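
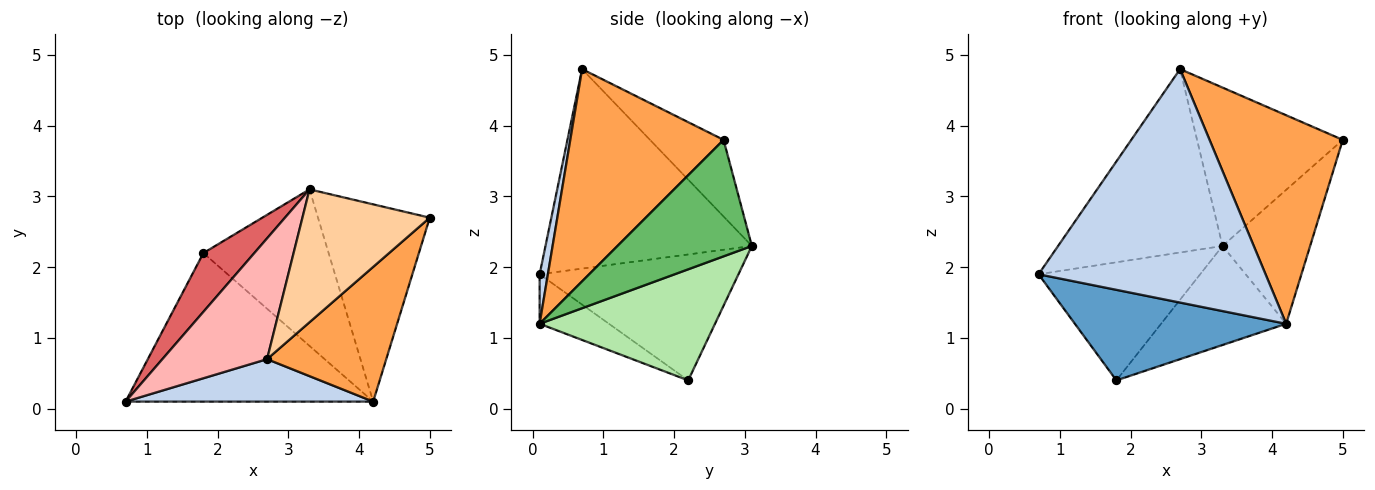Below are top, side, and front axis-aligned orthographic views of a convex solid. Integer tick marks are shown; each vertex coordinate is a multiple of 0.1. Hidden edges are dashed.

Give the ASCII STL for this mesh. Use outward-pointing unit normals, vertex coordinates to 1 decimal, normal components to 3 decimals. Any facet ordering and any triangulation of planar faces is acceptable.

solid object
 facet normal -0.168 -0.513 -0.842
  outer loop
   vertex 1.8 2.2 0.4
   vertex 4.2 0.1 1.2
   vertex 0.7 0.1 1.9
  endloop
 endfacet
 facet normal 0.036 -0.983 0.179
  outer loop
   vertex 2.7 0.7 4.8
   vertex 0.7 0.1 1.9
   vertex 4.2 0.1 1.2
  endloop
 endfacet
 facet normal 0.695 -0.604 0.390
  outer loop
   vertex 2.7 0.7 4.8
   vertex 4.2 0.1 1.2
   vertex 5.0 2.7 3.8
  endloop
 endfacet
 facet normal -0.361 0.715 0.599
  outer loop
   vertex 3.3 3.1 2.3
   vertex 2.7 0.7 4.8
   vertex 5.0 2.7 3.8
  endloop
 endfacet
 facet normal 0.653 0.426 -0.627
  outer loop
   vertex 3.3 3.1 2.3
   vertex 5.0 2.7 3.8
   vertex 4.2 0.1 1.2
  endloop
 endfacet
 facet normal 0.600 0.428 -0.676
  outer loop
   vertex 3.3 3.1 2.3
   vertex 4.2 0.1 1.2
   vertex 1.8 2.2 0.4
  endloop
 endfacet
 facet normal -0.740 0.602 0.299
  outer loop
   vertex 3.3 3.1 2.3
   vertex 1.8 2.2 0.4
   vertex 0.7 0.1 1.9
  endloop
 endfacet
 facet normal -0.724 0.576 0.380
  outer loop
   vertex 3.3 3.1 2.3
   vertex 0.7 0.1 1.9
   vertex 2.7 0.7 4.8
  endloop
 endfacet
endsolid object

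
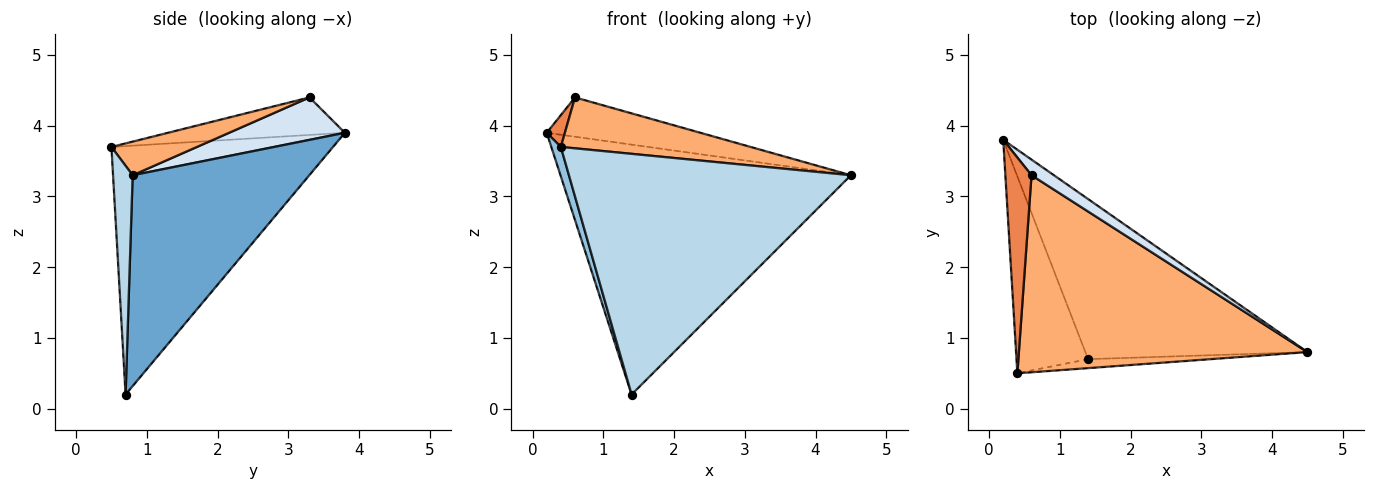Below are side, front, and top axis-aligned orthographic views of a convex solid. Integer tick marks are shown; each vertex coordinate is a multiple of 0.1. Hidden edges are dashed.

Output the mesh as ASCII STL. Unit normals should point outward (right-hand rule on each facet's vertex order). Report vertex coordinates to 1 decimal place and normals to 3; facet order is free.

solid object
 facet normal 0.456 0.749 -0.480
  outer loop
   vertex 1.4 0.7 0.2
   vertex 0.2 3.8 3.9
   vertex 4.5 0.8 3.3
  endloop
 endfacet
 facet normal -0.960 -0.041 -0.277
  outer loop
   vertex 1.4 0.7 0.2
   vertex 0.4 0.5 3.7
   vertex 0.2 3.8 3.9
  endloop
 endfacet
 facet normal 0.069 -0.997 -0.037
  outer loop
   vertex 1.4 0.7 0.2
   vertex 4.5 0.8 3.3
   vertex 0.4 0.5 3.7
  endloop
 endfacet
 facet normal 0.573 0.761 0.303
  outer loop
   vertex 0.6 3.3 4.4
   vertex 4.5 0.8 3.3
   vertex 0.2 3.8 3.9
  endloop
 endfacet
 facet normal -0.817 -0.084 0.570
  outer loop
   vertex 0.6 3.3 4.4
   vertex 0.2 3.8 3.9
   vertex 0.4 0.5 3.7
  endloop
 endfacet
 facet normal 0.112 -0.249 0.962
  outer loop
   vertex 0.6 3.3 4.4
   vertex 0.4 0.5 3.7
   vertex 4.5 0.8 3.3
  endloop
 endfacet
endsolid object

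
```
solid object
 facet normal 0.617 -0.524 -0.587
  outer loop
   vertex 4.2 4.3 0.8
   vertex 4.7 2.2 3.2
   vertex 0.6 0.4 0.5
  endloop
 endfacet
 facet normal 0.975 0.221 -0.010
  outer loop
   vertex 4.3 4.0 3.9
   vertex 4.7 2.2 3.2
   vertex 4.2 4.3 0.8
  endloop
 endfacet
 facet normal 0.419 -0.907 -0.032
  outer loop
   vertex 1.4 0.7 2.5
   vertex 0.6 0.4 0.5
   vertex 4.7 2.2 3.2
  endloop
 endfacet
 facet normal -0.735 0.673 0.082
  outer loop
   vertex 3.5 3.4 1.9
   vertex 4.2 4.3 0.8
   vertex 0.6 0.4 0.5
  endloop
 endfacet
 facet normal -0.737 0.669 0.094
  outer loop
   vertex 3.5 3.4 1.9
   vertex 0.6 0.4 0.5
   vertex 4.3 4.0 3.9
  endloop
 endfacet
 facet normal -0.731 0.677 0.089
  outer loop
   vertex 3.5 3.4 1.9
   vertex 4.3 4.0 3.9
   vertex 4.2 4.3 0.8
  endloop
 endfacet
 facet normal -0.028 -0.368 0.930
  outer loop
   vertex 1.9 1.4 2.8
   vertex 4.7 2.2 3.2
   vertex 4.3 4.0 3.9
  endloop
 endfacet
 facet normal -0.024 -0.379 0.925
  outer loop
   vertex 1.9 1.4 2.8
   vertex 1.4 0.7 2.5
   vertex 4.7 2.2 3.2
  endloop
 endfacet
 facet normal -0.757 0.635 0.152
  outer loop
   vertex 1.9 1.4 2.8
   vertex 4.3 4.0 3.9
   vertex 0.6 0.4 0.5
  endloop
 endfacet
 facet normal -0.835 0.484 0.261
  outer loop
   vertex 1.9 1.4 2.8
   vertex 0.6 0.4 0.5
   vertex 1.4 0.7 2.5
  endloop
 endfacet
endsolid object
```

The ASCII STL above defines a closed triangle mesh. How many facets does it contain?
10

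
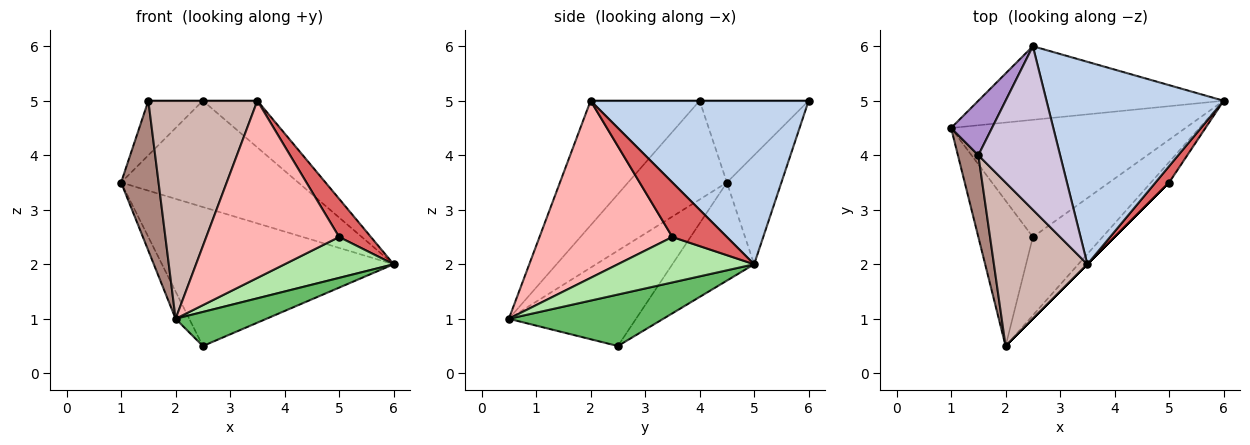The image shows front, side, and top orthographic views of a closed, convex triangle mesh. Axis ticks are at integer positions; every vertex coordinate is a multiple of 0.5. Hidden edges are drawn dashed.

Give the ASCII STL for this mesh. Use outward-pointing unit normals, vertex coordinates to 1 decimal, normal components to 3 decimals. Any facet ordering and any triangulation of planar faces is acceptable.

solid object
 facet normal -0.245 0.797 -0.552
  outer loop
   vertex 2.5 6.0 5.0
   vertex 6.0 5.0 2.0
   vertex 1.0 4.5 3.5
  endloop
 endfacet
 facet normal 0.669 0.167 0.724
  outer loop
   vertex 2.5 6.0 5.0
   vertex 3.5 2.0 5.0
   vertex 6.0 5.0 2.0
  endloop
 endfacet
 facet normal -0.261 0.738 -0.622
  outer loop
   vertex 2.5 2.5 0.5
   vertex 1.0 4.5 3.5
   vertex 6.0 5.0 2.0
  endloop
 endfacet
 facet normal -0.865 0.093 -0.494
  outer loop
   vertex 2.5 2.5 0.5
   vertex 2.0 0.5 1.0
   vertex 1.0 4.5 3.5
  endloop
 endfacet
 facet normal 0.561 -0.330 -0.759
  outer loop
   vertex 2.5 2.5 0.5
   vertex 6.0 5.0 2.0
   vertex 2.0 0.5 1.0
  endloop
 endfacet
 facet normal 0.745 -0.596 -0.298
  outer loop
   vertex 5.0 3.5 2.5
   vertex 2.0 0.5 1.0
   vertex 6.0 5.0 2.0
  endloop
 endfacet
 facet normal 0.844 -0.493 0.211
  outer loop
   vertex 5.0 3.5 2.5
   vertex 6.0 5.0 2.0
   vertex 3.5 2.0 5.0
  endloop
 endfacet
 facet normal 0.707 -0.707 0.000
  outer loop
   vertex 5.0 3.5 2.5
   vertex 3.5 2.0 5.0
   vertex 2.0 0.5 1.0
  endloop
 endfacet
 facet normal -0.816 0.408 0.408
  outer loop
   vertex 1.5 4.0 5.0
   vertex 2.5 6.0 5.0
   vertex 1.0 4.5 3.5
  endloop
 endfacet
 facet normal 0.000 0.000 1.000
  outer loop
   vertex 1.5 4.0 5.0
   vertex 3.5 2.0 5.0
   vertex 2.5 6.0 5.0
  endloop
 endfacet
 facet normal -0.918 -0.348 0.190
  outer loop
   vertex 1.5 4.0 5.0
   vertex 1.0 4.5 3.5
   vertex 2.0 0.5 1.0
  endloop
 endfacet
 facet normal -0.625 -0.625 0.469
  outer loop
   vertex 1.5 4.0 5.0
   vertex 2.0 0.5 1.0
   vertex 3.5 2.0 5.0
  endloop
 endfacet
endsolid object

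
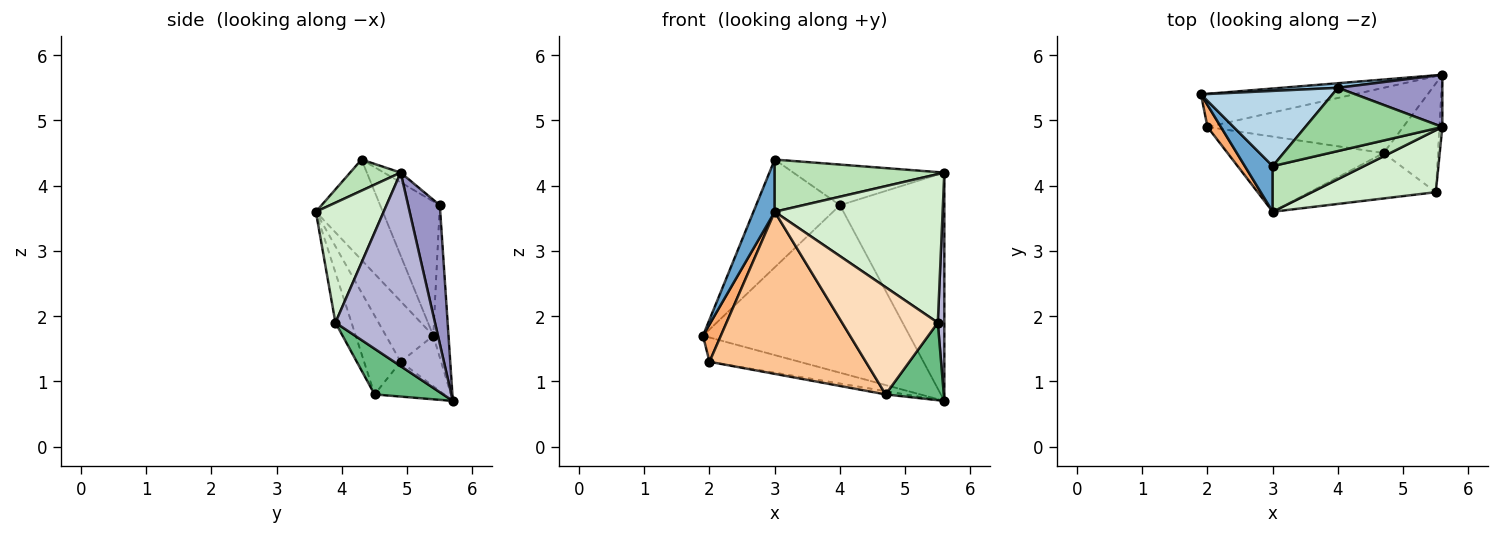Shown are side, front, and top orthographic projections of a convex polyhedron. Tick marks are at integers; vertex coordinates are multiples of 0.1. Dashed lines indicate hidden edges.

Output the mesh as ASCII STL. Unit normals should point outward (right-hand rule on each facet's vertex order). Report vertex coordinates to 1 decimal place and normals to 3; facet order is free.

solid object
 facet normal -0.921 -0.293 0.256
  outer loop
   vertex 3.0 4.3 4.4
   vertex 1.9 5.4 1.7
   vertex 3.0 3.6 3.6
  endloop
 endfacet
 facet normal -0.073 0.997 0.027
  outer loop
   vertex 4.0 5.5 3.7
   vertex 5.6 5.7 0.7
   vertex 1.9 5.4 1.7
  endloop
 endfacet
 facet normal -0.504 0.708 0.494
  outer loop
   vertex 4.0 5.5 3.7
   vertex 1.9 5.4 1.7
   vertex 3.0 4.3 4.4
  endloop
 endfacet
 facet normal -0.257 0.572 -0.779
  outer loop
   vertex 2.0 4.9 1.3
   vertex 1.9 5.4 1.7
   vertex 5.6 5.7 0.7
  endloop
 endfacet
 facet normal -0.175 0.049 -0.983
  outer loop
   vertex 2.0 4.9 1.3
   vertex 5.6 5.7 0.7
   vertex 4.7 4.5 0.8
  endloop
 endfacet
 facet normal -0.916 -0.346 0.203
  outer loop
   vertex 2.0 4.9 1.3
   vertex 3.0 3.6 3.6
   vertex 1.9 5.4 1.7
  endloop
 endfacet
 facet normal -0.208 -0.888 -0.411
  outer loop
   vertex 2.0 4.9 1.3
   vertex 4.7 4.5 0.8
   vertex 3.0 3.6 3.6
  endloop
 endfacet
 facet normal -0.153 -0.910 -0.385
  outer loop
   vertex 5.5 3.9 1.9
   vertex 3.0 3.6 3.6
   vertex 4.7 4.5 0.8
  endloop
 endfacet
 facet normal 0.564 -0.479 -0.672
  outer loop
   vertex 5.5 3.9 1.9
   vertex 4.7 4.5 0.8
   vertex 5.6 5.7 0.7
  endloop
 endfacet
 facet normal -0.060 0.540 0.840
  outer loop
   vertex 5.6 4.9 4.2
   vertex 4.0 5.5 3.7
   vertex 3.0 4.3 4.4
  endloop
 endfacet
 facet normal 0.219 -0.734 0.643
  outer loop
   vertex 5.6 4.9 4.2
   vertex 3.0 4.3 4.4
   vertex 3.0 3.6 3.6
  endloop
 endfacet
 facet normal 0.349 -0.865 0.361
  outer loop
   vertex 5.6 4.9 4.2
   vertex 3.0 3.6 3.6
   vertex 5.5 3.9 1.9
  endloop
 endfacet
 facet normal 0.284 0.935 0.214
  outer loop
   vertex 5.6 4.9 4.2
   vertex 5.6 5.7 0.7
   vertex 4.0 5.5 3.7
  endloop
 endfacet
 facet normal 0.998 -0.065 -0.015
  outer loop
   vertex 5.6 4.9 4.2
   vertex 5.5 3.9 1.9
   vertex 5.6 5.7 0.7
  endloop
 endfacet
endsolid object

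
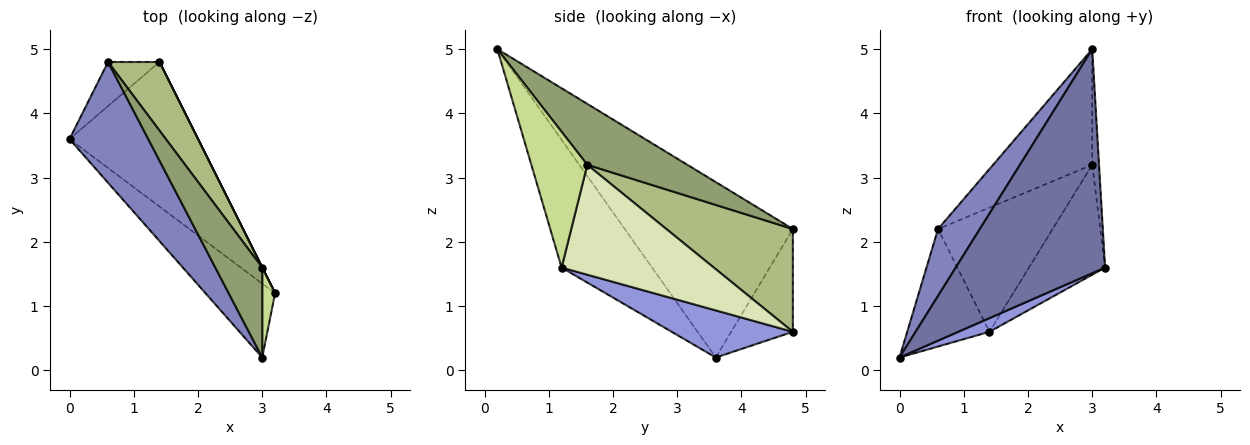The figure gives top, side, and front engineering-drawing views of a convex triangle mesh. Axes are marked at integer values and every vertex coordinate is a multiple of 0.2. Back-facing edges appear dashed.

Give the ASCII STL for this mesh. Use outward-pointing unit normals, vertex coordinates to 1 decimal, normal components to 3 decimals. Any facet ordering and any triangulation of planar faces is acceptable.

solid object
 facet normal -0.499 -0.823 -0.271
  outer loop
   vertex 3.0 0.2 5.0
   vertex 0.0 3.6 0.2
   vertex 3.2 1.2 1.6
  endloop
 endfacet
 facet normal -0.890 -0.221 0.400
  outer loop
   vertex 3.0 0.2 5.0
   vertex 0.6 4.8 2.2
   vertex 0.0 3.6 0.2
  endloop
 endfacet
 facet normal 0.343 -0.088 -0.935
  outer loop
   vertex 1.4 4.8 0.6
   vertex 3.2 1.2 1.6
   vertex 0.0 3.6 0.2
  endloop
 endfacet
 facet normal -0.575 0.766 -0.287
  outer loop
   vertex 1.4 4.8 0.6
   vertex 0.0 3.6 0.2
   vertex 0.6 4.8 2.2
  endloop
 endfacet
 facet normal 0.623 0.617 0.480
  outer loop
   vertex 3.0 1.6 3.2
   vertex 0.6 4.8 2.2
   vertex 3.0 0.2 5.0
  endloop
 endfacet
 facet normal 0.695 0.630 0.347
  outer loop
   vertex 3.0 1.6 3.2
   vertex 1.4 4.8 0.6
   vertex 0.6 4.8 2.2
  endloop
 endfacet
 facet normal 0.988 0.120 0.093
  outer loop
   vertex 3.0 1.6 3.2
   vertex 3.0 0.2 5.0
   vertex 3.2 1.2 1.6
  endloop
 endfacet
 facet normal 0.894 0.447 0.000
  outer loop
   vertex 3.0 1.6 3.2
   vertex 3.2 1.2 1.6
   vertex 1.4 4.8 0.6
  endloop
 endfacet
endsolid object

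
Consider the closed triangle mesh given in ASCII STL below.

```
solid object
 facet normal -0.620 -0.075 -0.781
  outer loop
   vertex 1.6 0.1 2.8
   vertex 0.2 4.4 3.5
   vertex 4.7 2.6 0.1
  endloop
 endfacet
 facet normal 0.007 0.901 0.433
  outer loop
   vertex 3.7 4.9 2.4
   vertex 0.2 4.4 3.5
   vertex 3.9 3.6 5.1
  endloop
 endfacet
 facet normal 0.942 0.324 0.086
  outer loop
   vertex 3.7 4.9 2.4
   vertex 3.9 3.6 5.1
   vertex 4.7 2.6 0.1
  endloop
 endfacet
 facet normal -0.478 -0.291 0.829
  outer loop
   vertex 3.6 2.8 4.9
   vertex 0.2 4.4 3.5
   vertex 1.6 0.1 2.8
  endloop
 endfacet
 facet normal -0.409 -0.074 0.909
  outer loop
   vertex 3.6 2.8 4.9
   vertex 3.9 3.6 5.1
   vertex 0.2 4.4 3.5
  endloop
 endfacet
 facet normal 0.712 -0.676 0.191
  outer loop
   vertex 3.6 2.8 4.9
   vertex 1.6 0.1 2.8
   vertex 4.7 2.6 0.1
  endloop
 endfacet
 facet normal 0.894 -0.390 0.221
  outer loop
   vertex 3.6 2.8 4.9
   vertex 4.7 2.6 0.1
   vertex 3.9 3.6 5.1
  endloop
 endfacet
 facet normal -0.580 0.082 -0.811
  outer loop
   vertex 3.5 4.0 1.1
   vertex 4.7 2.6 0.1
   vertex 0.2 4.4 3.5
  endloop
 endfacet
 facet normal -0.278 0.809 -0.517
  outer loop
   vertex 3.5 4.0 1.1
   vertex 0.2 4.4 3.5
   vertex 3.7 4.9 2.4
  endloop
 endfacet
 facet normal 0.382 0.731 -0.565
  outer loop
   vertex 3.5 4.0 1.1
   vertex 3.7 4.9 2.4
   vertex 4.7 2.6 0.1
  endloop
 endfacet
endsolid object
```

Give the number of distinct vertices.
7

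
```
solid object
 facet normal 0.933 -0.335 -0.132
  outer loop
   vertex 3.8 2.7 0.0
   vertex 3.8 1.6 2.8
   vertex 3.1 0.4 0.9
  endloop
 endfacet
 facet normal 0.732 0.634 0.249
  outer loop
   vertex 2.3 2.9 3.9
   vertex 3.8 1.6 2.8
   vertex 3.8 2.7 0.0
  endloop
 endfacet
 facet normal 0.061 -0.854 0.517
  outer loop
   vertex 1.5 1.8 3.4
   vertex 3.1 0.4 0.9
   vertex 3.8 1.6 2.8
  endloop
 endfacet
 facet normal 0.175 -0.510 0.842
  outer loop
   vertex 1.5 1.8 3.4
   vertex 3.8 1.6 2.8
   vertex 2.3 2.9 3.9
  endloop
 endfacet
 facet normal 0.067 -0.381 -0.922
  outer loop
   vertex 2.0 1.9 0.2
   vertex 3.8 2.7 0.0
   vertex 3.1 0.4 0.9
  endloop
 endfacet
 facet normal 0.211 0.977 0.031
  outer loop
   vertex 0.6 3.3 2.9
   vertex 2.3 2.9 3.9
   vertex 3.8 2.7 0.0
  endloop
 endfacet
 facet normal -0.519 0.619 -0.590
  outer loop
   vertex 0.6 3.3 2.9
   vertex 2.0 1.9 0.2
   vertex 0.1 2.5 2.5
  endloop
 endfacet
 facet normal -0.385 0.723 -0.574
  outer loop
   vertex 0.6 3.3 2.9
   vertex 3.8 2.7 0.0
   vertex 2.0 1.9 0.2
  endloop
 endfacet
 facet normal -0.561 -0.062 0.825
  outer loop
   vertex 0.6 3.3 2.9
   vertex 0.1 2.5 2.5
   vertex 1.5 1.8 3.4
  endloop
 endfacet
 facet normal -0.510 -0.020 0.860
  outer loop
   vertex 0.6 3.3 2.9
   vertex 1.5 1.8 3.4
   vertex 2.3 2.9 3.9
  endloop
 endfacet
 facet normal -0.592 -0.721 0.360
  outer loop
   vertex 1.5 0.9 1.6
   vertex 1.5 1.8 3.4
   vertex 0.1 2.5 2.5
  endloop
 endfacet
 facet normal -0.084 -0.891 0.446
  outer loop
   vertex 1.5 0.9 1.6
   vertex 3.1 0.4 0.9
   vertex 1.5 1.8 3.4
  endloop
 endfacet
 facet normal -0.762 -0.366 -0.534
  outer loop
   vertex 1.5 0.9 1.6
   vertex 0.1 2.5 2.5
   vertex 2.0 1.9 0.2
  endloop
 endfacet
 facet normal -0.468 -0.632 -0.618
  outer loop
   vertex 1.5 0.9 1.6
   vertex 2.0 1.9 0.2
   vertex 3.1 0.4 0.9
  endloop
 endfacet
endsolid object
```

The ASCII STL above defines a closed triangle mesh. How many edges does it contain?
21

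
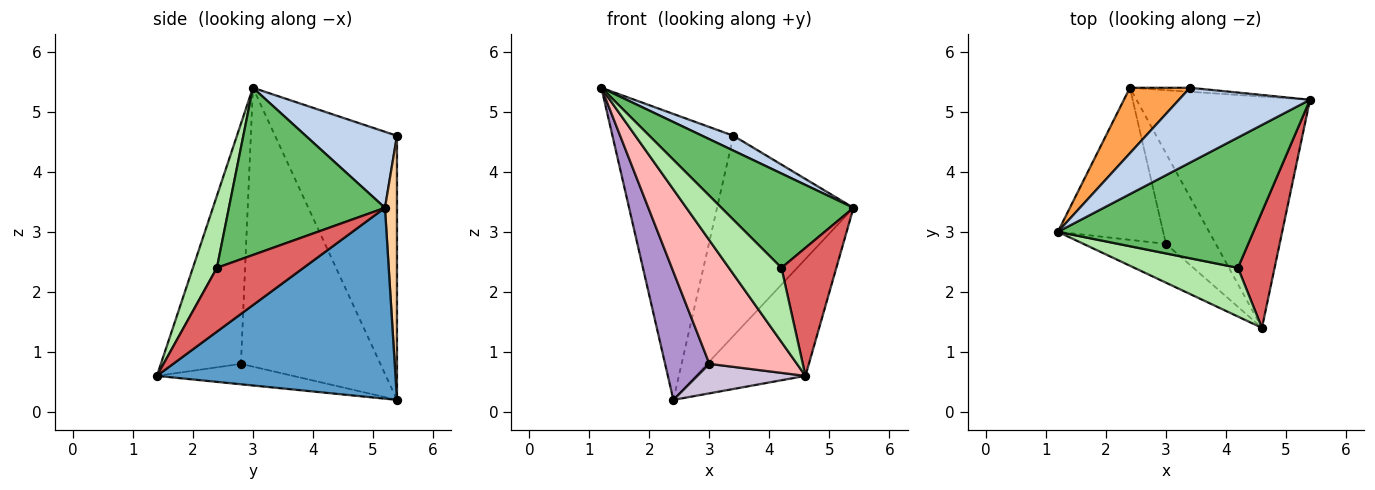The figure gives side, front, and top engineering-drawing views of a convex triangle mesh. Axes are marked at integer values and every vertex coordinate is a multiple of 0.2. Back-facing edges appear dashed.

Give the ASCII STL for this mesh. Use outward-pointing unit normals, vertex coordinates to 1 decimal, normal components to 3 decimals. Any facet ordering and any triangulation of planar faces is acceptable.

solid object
 facet normal 0.701 0.322 -0.637
  outer loop
   vertex 2.4 5.4 0.2
   vertex 5.4 5.2 3.4
   vertex 4.6 1.4 0.6
  endloop
 endfacet
 facet normal 0.495 -0.169 0.853
  outer loop
   vertex 3.4 5.4 4.6
   vertex 1.2 3.0 5.4
   vertex 5.4 5.2 3.4
  endloop
 endfacet
 facet normal -0.701 0.695 0.159
  outer loop
   vertex 3.4 5.4 4.6
   vertex 2.4 5.4 0.2
   vertex 1.2 3.0 5.4
  endloop
 endfacet
 facet normal 0.088 0.996 -0.020
  outer loop
   vertex 3.4 5.4 4.6
   vertex 5.4 5.2 3.4
   vertex 2.4 5.4 0.2
  endloop
 endfacet
 facet normal 0.570 -0.482 0.666
  outer loop
   vertex 4.2 2.4 2.4
   vertex 5.4 5.2 3.4
   vertex 1.2 3.0 5.4
  endloop
 endfacet
 facet normal 0.357 -0.781 0.513
  outer loop
   vertex 4.2 2.4 2.4
   vertex 1.2 3.0 5.4
   vertex 4.6 1.4 0.6
  endloop
 endfacet
 facet normal 0.760 -0.482 0.436
  outer loop
   vertex 4.2 2.4 2.4
   vertex 4.6 1.4 0.6
   vertex 5.4 5.2 3.4
  endloop
 endfacet
 facet normal -0.657 -0.719 -0.226
  outer loop
   vertex 3.0 2.8 0.8
   vertex 4.6 1.4 0.6
   vertex 1.2 3.0 5.4
  endloop
 endfacet
 facet normal -0.897 -0.285 -0.339
  outer loop
   vertex 3.0 2.8 0.8
   vertex 1.2 3.0 5.4
   vertex 2.4 5.4 0.2
  endloop
 endfacet
 facet normal -0.363 -0.288 -0.886
  outer loop
   vertex 3.0 2.8 0.8
   vertex 2.4 5.4 0.2
   vertex 4.6 1.4 0.6
  endloop
 endfacet
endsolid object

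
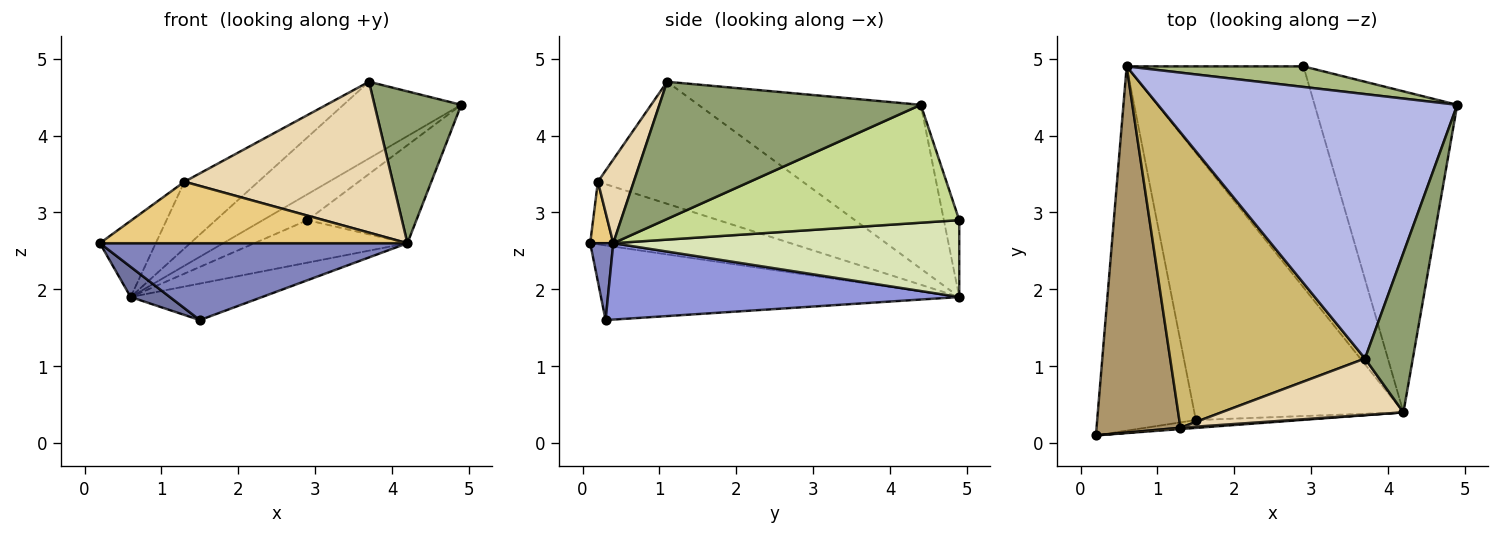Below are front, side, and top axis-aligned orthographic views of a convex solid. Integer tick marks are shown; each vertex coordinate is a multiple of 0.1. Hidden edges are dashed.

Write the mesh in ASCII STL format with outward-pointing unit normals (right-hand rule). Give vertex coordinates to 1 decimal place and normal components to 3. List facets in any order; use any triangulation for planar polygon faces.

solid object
 facet normal -0.602 -0.066 -0.796
  outer loop
   vertex 1.5 0.3 1.6
   vertex 0.2 0.1 2.6
   vertex 0.6 4.9 1.9
  endloop
 endfacet
 facet normal 0.074 -0.992 -0.102
  outer loop
   vertex 4.2 0.4 2.6
   vertex 0.2 0.1 2.6
   vertex 1.5 0.3 1.6
  endloop
 endfacet
 facet normal 0.340 0.127 -0.932
  outer loop
   vertex 4.2 0.4 2.6
   vertex 1.5 0.3 1.6
   vertex 0.6 4.9 1.9
  endloop
 endfacet
 facet normal -0.466 0.247 0.850
  outer loop
   vertex 3.7 1.1 4.7
   vertex 4.9 4.4 4.4
   vertex 0.6 4.9 1.9
  endloop
 endfacet
 facet normal 0.901 -0.299 0.314
  outer loop
   vertex 3.7 1.1 4.7
   vertex 4.2 0.4 2.6
   vertex 4.9 4.4 4.4
  endloop
 endfacet
 facet normal -0.261 0.756 0.600
  outer loop
   vertex 2.9 4.9 2.9
   vertex 0.6 4.9 1.9
   vertex 4.9 4.4 4.4
  endloop
 endfacet
 facet normal 0.620 0.229 -0.750
  outer loop
   vertex 2.9 4.9 2.9
   vertex 4.9 4.4 4.4
   vertex 4.2 0.4 2.6
  endloop
 endfacet
 facet normal 0.393 0.174 -0.903
  outer loop
   vertex 2.9 4.9 2.9
   vertex 4.2 0.4 2.6
   vertex 0.6 4.9 1.9
  endloop
 endfacet
 facet normal -0.590 0.164 0.791
  outer loop
   vertex 1.3 0.2 3.4
   vertex 0.6 4.9 1.9
   vertex 0.2 0.1 2.6
  endloop
 endfacet
 facet normal -0.521 0.188 0.832
  outer loop
   vertex 1.3 0.2 3.4
   vertex 3.7 1.1 4.7
   vertex 0.6 4.9 1.9
  endloop
 endfacet
 facet normal 0.075 -0.997 0.022
  outer loop
   vertex 1.3 0.2 3.4
   vertex 0.2 0.1 2.6
   vertex 4.2 0.4 2.6
  endloop
 endfacet
 facet normal 0.159 -0.925 0.346
  outer loop
   vertex 1.3 0.2 3.4
   vertex 4.2 0.4 2.6
   vertex 3.7 1.1 4.7
  endloop
 endfacet
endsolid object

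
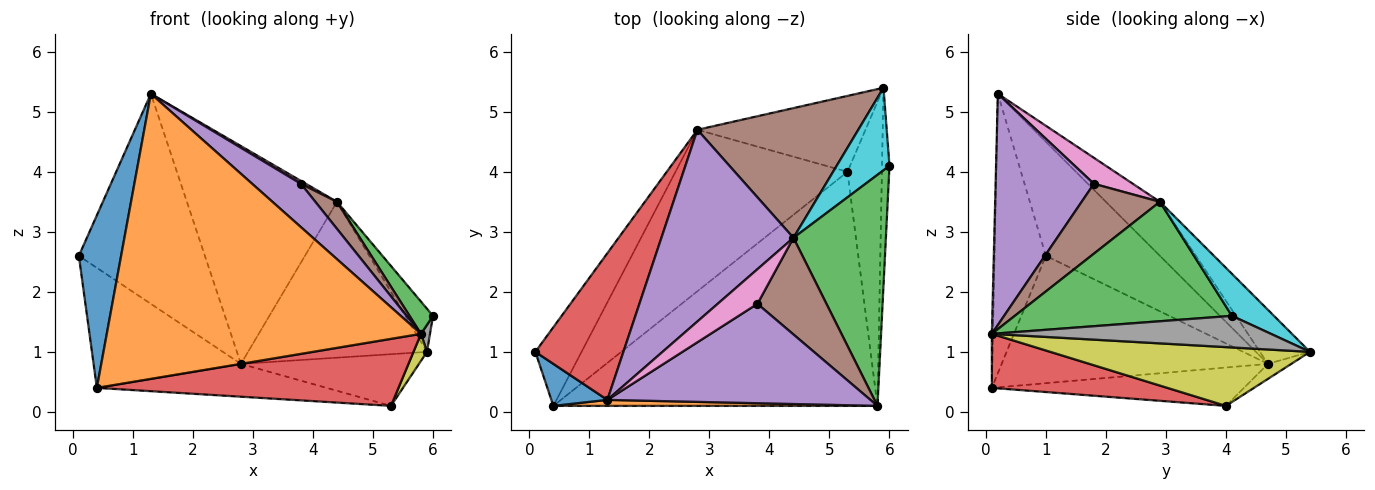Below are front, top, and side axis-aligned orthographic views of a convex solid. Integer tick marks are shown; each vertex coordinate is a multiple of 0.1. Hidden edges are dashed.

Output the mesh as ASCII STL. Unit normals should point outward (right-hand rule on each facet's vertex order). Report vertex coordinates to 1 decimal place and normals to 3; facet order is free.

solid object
 facet normal -0.763 -0.628 0.153
  outer loop
   vertex 0.4 0.1 0.4
   vertex 1.3 0.2 5.3
   vertex 0.1 1.0 2.6
  endloop
 endfacet
 facet normal -0.004 -1.000 0.021
  outer loop
   vertex 0.4 0.1 0.4
   vertex 5.8 0.1 1.3
   vertex 1.3 0.2 5.3
  endloop
 endfacet
 facet normal 0.788 -0.085 0.610
  outer loop
   vertex 4.4 2.9 3.5
   vertex 5.8 0.1 1.3
   vertex 6.0 4.1 1.6
  endloop
 endfacet
 facet normal 0.158 -0.272 -0.949
  outer loop
   vertex 5.3 4.0 0.1
   vertex 5.8 0.1 1.3
   vertex 0.4 0.1 0.4
  endloop
 endfacet
 facet normal 0.627 -0.311 0.714
  outer loop
   vertex 3.8 1.8 3.8
   vertex 1.3 0.2 5.3
   vertex 5.8 0.1 1.3
  endloop
 endfacet
 facet normal 0.698 -0.193 0.690
  outer loop
   vertex 3.8 1.8 3.8
   vertex 5.8 0.1 1.3
   vertex 4.4 2.9 3.5
  endloop
 endfacet
 facet normal 0.546 -0.070 0.835
  outer loop
   vertex 3.8 1.8 3.8
   vertex 4.4 2.9 3.5
   vertex 1.3 0.2 5.3
  endloop
 endfacet
 facet normal 0.973 -0.031 -0.230
  outer loop
   vertex 5.9 5.4 1.0
   vertex 6.0 4.1 1.6
   vertex 5.8 0.1 1.3
  endloop
 endfacet
 facet normal 0.862 -0.045 -0.505
  outer loop
   vertex 5.9 5.4 1.0
   vertex 5.8 0.1 1.3
   vertex 5.3 4.0 0.1
  endloop
 endfacet
 facet normal 0.576 0.379 0.724
  outer loop
   vertex 5.9 5.4 1.0
   vertex 4.4 2.9 3.5
   vertex 6.0 4.1 1.6
  endloop
 endfacet
 facet normal -0.214 0.195 -0.957
  outer loop
   vertex 2.8 4.7 0.8
   vertex 5.3 4.0 0.1
   vertex 0.4 0.1 0.4
  endloop
 endfacet
 facet normal -0.834 0.461 -0.302
  outer loop
   vertex 2.8 4.7 0.8
   vertex 0.4 0.1 0.4
   vertex 0.1 1.0 2.6
  endloop
 endfacet
 facet normal -0.074 0.561 -0.824
  outer loop
   vertex 2.8 4.7 0.8
   vertex 5.9 5.4 1.0
   vertex 5.3 4.0 0.1
  endloop
 endfacet
 facet normal -0.596 0.658 0.460
  outer loop
   vertex 2.8 4.7 0.8
   vertex 0.1 1.0 2.6
   vertex 1.3 0.2 5.3
  endloop
 endfacet
 facet normal -0.261 0.725 0.638
  outer loop
   vertex 2.8 4.7 0.8
   vertex 1.3 0.2 5.3
   vertex 4.4 2.9 3.5
  endloop
 endfacet
 facet normal -0.210 0.751 0.625
  outer loop
   vertex 2.8 4.7 0.8
   vertex 4.4 2.9 3.5
   vertex 5.9 5.4 1.0
  endloop
 endfacet
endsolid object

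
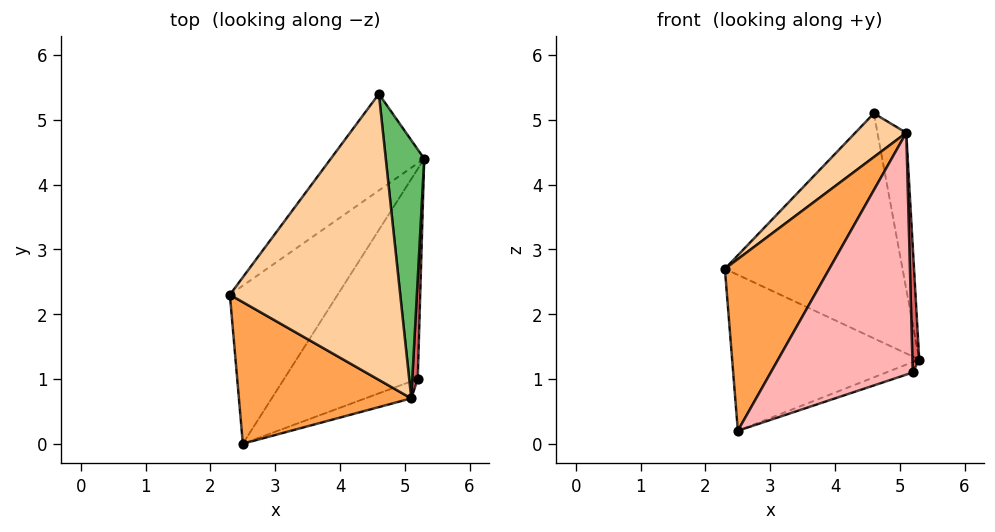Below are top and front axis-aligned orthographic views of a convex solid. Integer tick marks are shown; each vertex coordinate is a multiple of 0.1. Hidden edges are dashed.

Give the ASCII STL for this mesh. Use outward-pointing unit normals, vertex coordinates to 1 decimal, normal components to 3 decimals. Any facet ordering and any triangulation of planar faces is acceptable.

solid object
 facet normal -0.636 0.542 -0.550
  outer loop
   vertex 2.5 0.0 0.2
   vertex 2.3 2.3 2.7
   vertex 5.3 4.4 1.3
  endloop
 endfacet
 facet normal -0.637 0.708 -0.304
  outer loop
   vertex 4.6 5.4 5.1
   vertex 5.3 4.4 1.3
   vertex 2.3 2.3 2.7
  endloop
 endfacet
 facet normal -0.676 -0.568 0.469
  outer loop
   vertex 5.1 0.7 4.8
   vertex 2.3 2.3 2.7
   vertex 2.5 0.0 0.2
  endloop
 endfacet
 facet normal -0.638 -0.116 0.761
  outer loop
   vertex 5.1 0.7 4.8
   vertex 4.6 5.4 5.1
   vertex 2.3 2.3 2.7
  endloop
 endfacet
 facet normal 0.983 0.095 0.156
  outer loop
   vertex 5.1 0.7 4.8
   vertex 5.3 4.4 1.3
   vertex 4.6 5.4 5.1
  endloop
 endfacet
 facet normal 0.300 0.047 -0.953
  outer loop
   vertex 5.2 1.0 1.1
   vertex 2.5 0.0 0.2
   vertex 5.3 4.4 1.3
  endloop
 endfacet
 facet normal 0.999 -0.031 0.025
  outer loop
   vertex 5.2 1.0 1.1
   vertex 5.3 4.4 1.3
   vertex 5.1 0.7 4.8
  endloop
 endfacet
 facet normal 0.366 -0.928 -0.065
  outer loop
   vertex 5.2 1.0 1.1
   vertex 5.1 0.7 4.8
   vertex 2.5 0.0 0.2
  endloop
 endfacet
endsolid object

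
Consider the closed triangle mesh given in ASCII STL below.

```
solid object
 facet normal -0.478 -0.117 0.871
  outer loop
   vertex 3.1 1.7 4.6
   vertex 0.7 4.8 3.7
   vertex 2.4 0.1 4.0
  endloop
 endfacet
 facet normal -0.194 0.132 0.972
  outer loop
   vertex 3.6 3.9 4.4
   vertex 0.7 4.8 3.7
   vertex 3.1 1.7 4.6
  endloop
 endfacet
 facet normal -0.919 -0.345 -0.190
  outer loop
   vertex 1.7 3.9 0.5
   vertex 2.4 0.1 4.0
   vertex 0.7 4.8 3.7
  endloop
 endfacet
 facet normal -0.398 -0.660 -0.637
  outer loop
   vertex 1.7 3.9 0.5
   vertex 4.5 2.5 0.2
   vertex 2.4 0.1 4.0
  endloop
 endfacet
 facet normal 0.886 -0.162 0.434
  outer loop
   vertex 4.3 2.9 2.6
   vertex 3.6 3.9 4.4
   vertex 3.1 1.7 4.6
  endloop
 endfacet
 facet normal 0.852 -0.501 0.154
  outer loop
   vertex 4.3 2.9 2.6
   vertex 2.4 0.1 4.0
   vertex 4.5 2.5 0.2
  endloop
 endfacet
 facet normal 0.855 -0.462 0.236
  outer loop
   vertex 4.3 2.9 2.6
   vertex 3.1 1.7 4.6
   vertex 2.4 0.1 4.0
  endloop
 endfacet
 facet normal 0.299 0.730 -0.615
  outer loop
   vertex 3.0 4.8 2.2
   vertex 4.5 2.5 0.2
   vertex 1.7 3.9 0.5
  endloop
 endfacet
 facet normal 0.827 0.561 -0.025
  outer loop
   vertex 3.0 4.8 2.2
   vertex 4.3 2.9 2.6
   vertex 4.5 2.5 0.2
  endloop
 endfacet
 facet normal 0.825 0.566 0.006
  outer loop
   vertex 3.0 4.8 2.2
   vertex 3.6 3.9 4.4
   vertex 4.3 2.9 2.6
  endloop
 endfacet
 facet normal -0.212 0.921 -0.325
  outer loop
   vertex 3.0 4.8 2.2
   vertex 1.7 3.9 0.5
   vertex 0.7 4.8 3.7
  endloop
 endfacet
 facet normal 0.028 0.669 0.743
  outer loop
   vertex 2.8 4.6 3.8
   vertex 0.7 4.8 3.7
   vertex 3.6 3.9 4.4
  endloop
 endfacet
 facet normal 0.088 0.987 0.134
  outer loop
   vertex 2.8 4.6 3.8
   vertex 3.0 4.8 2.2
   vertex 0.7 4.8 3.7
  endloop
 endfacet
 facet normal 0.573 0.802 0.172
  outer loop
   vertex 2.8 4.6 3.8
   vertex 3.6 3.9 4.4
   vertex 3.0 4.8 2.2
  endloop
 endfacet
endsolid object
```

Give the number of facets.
14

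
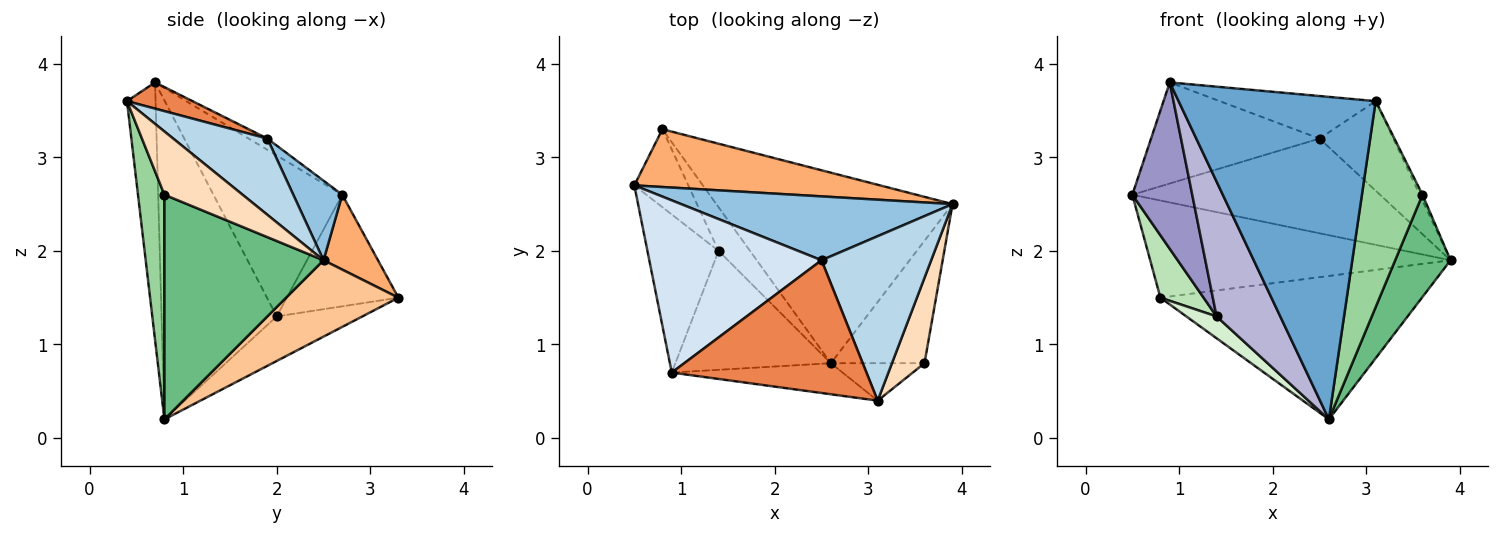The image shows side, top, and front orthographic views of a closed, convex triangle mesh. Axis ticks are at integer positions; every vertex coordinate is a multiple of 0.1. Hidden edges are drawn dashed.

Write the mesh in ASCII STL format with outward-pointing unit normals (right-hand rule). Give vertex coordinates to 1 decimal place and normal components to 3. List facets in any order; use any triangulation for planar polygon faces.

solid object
 facet normal -0.143 -0.985 -0.095
  outer loop
   vertex 0.9 0.7 3.8
   vertex 2.6 0.8 0.2
   vertex 3.1 0.4 3.6
  endloop
 endfacet
 facet normal 0.162 0.818 0.552
  outer loop
   vertex 2.5 1.9 3.2
   vertex 3.9 2.5 1.9
   vertex 0.5 2.7 2.6
  endloop
 endfacet
 facet normal 0.521 0.408 0.750
  outer loop
   vertex 2.5 1.9 3.2
   vertex 3.1 0.4 3.6
   vertex 3.9 2.5 1.9
  endloop
 endfacet
 facet normal -0.056 0.505 0.861
  outer loop
   vertex 2.5 1.9 3.2
   vertex 0.5 2.7 2.6
   vertex 0.9 0.7 3.8
  endloop
 endfacet
 facet normal 0.127 0.303 0.945
  outer loop
   vertex 2.5 1.9 3.2
   vertex 0.9 0.7 3.8
   vertex 3.1 0.4 3.6
  endloop
 endfacet
 facet normal 0.154 0.849 0.505
  outer loop
   vertex 0.8 3.3 1.5
   vertex 0.5 2.7 2.6
   vertex 3.9 2.5 1.9
  endloop
 endfacet
 facet normal 0.250 0.582 -0.774
  outer loop
   vertex 0.8 3.3 1.5
   vertex 3.9 2.5 1.9
   vertex 2.6 0.8 0.2
  endloop
 endfacet
 facet normal 0.889 0.031 0.457
  outer loop
   vertex 3.6 0.8 2.6
   vertex 3.9 2.5 1.9
   vertex 3.1 0.4 3.6
  endloop
 endfacet
 facet normal 0.879 -0.306 -0.366
  outer loop
   vertex 3.6 0.8 2.6
   vertex 2.6 0.8 0.2
   vertex 3.9 2.5 1.9
  endloop
 endfacet
 facet normal 0.395 -0.904 -0.164
  outer loop
   vertex 3.6 0.8 2.6
   vertex 3.1 0.4 3.6
   vertex 2.6 0.8 0.2
  endloop
 endfacet
 facet normal -0.850 -0.329 -0.411
  outer loop
   vertex 1.4 2.0 1.3
   vertex 0.5 2.7 2.6
   vertex 0.8 3.3 1.5
  endloop
 endfacet
 facet normal -0.785 -0.277 -0.554
  outer loop
   vertex 1.4 2.0 1.3
   vertex 0.8 3.3 1.5
   vertex 2.6 0.8 0.2
  endloop
 endfacet
 facet normal -0.842 -0.391 -0.372
  outer loop
   vertex 1.4 2.0 1.3
   vertex 0.9 0.7 3.8
   vertex 0.5 2.7 2.6
  endloop
 endfacet
 facet normal -0.805 -0.445 -0.392
  outer loop
   vertex 1.4 2.0 1.3
   vertex 2.6 0.8 0.2
   vertex 0.9 0.7 3.8
  endloop
 endfacet
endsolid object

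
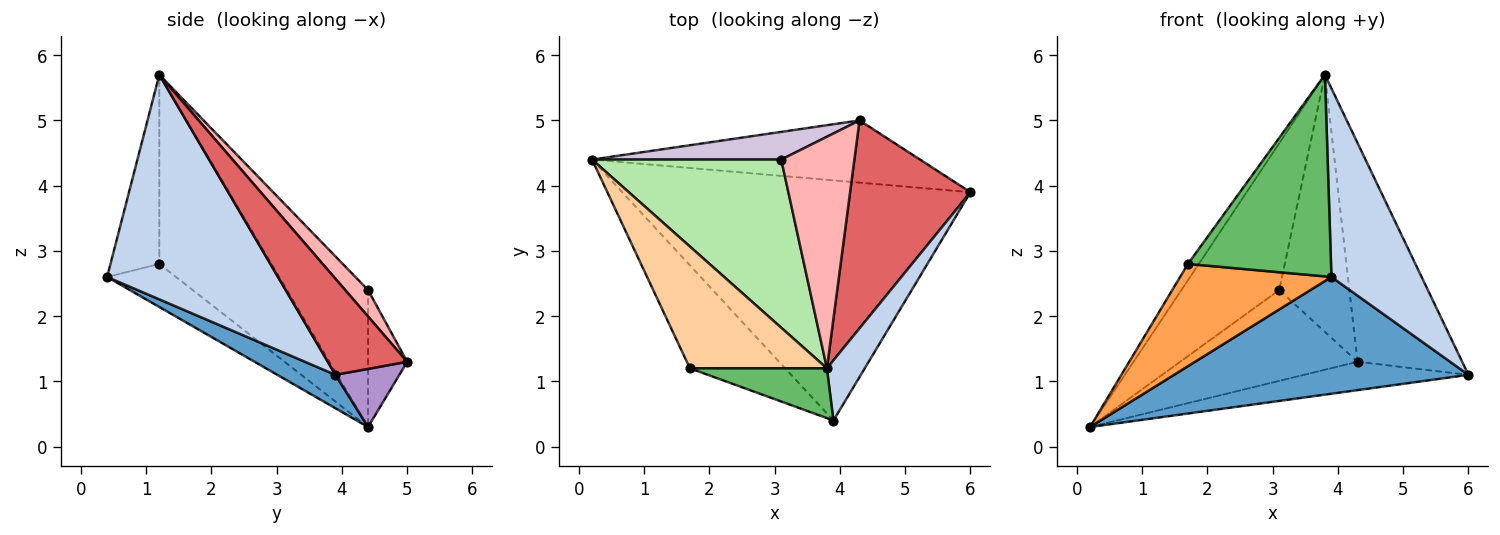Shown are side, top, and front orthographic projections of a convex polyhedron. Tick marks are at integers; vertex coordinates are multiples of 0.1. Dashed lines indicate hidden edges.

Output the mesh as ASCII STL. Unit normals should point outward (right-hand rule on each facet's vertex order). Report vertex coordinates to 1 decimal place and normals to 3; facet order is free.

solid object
 facet normal 0.086 -0.436 -0.896
  outer loop
   vertex 3.9 0.4 2.6
   vertex 0.2 4.4 0.3
   vertex 6.0 3.9 1.1
  endloop
 endfacet
 facet normal 0.875 -0.462 0.147
  outer loop
   vertex 3.8 1.2 5.7
   vertex 3.9 0.4 2.6
   vertex 6.0 3.9 1.1
  endloop
 endfacet
 facet normal -0.305 -0.671 -0.676
  outer loop
   vertex 1.7 1.2 2.8
   vertex 0.2 4.4 0.3
   vertex 3.9 0.4 2.6
  endloop
 endfacet
 facet normal -0.807 0.078 0.585
  outer loop
   vertex 1.7 1.2 2.8
   vertex 3.8 1.2 5.7
   vertex 0.2 4.4 0.3
  endloop
 endfacet
 facet normal -0.314 -0.922 0.228
  outer loop
   vertex 1.7 1.2 2.8
   vertex 3.9 0.4 2.6
   vertex 3.8 1.2 5.7
  endloop
 endfacet
 facet normal -0.479 0.577 0.661
  outer loop
   vertex 3.1 4.4 2.4
   vertex 0.2 4.4 0.3
   vertex 3.8 1.2 5.7
  endloop
 endfacet
 facet normal 0.482 0.635 0.603
  outer loop
   vertex 4.3 5.0 1.3
   vertex 3.8 1.2 5.7
   vertex 6.0 3.9 1.1
  endloop
 endfacet
 facet normal 0.235 0.722 0.650
  outer loop
   vertex 4.3 5.0 1.3
   vertex 3.1 4.4 2.4
   vertex 3.8 1.2 5.7
  endloop
 endfacet
 facet normal 0.159 0.409 -0.898
  outer loop
   vertex 4.3 5.0 1.3
   vertex 6.0 3.9 1.1
   vertex 0.2 4.4 0.3
  endloop
 endfacet
 facet normal -0.207 0.936 0.285
  outer loop
   vertex 4.3 5.0 1.3
   vertex 0.2 4.4 0.3
   vertex 3.1 4.4 2.4
  endloop
 endfacet
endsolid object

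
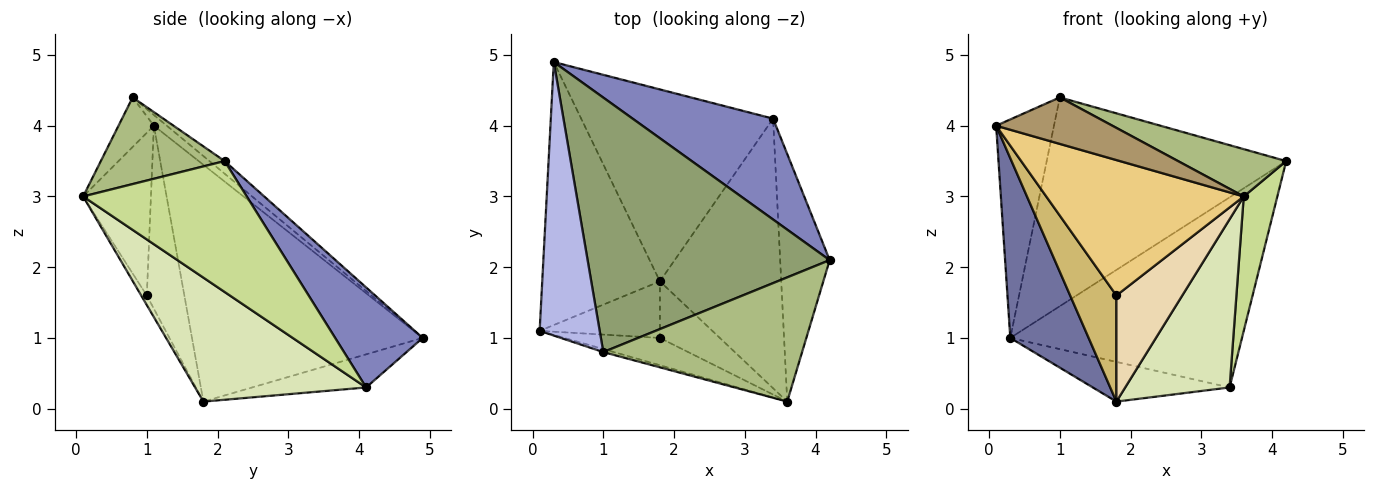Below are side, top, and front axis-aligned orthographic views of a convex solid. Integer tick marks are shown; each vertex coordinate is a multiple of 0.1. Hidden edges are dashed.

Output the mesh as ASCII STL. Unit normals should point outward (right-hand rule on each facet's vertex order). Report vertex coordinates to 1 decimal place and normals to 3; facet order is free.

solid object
 facet normal -0.857 -0.291 -0.426
  outer loop
   vertex 1.8 1.8 0.1
   vertex 0.1 1.1 4.0
   vertex 0.3 4.9 1.0
  endloop
 endfacet
 facet normal 0.317 0.838 0.445
  outer loop
   vertex 3.4 4.1 0.3
   vertex 0.3 4.9 1.0
   vertex 4.2 2.1 3.5
  endloop
 endfacet
 facet normal -0.166 0.200 -0.966
  outer loop
   vertex 3.4 4.1 0.3
   vertex 1.8 1.8 0.1
   vertex 0.3 4.9 1.0
  endloop
 endfacet
 facet normal -0.138 0.618 0.774
  outer loop
   vertex 1.0 0.8 4.4
   vertex 0.3 4.9 1.0
   vertex 0.1 1.1 4.0
  endloop
 endfacet
 facet normal -0.040 0.634 0.772
  outer loop
   vertex 1.0 0.8 4.4
   vertex 4.2 2.1 3.5
   vertex 0.3 4.9 1.0
  endloop
 endfacet
 facet normal 0.377 -0.330 0.865
  outer loop
   vertex 3.6 0.1 3.0
   vertex 4.2 2.1 3.5
   vertex 1.0 0.8 4.4
  endloop
 endfacet
 facet normal 0.918 -0.189 -0.348
  outer loop
   vertex 3.6 0.1 3.0
   vertex 3.4 4.1 0.3
   vertex 4.2 2.1 3.5
  endloop
 endfacet
 facet normal 0.655 -0.400 -0.641
  outer loop
   vertex 3.6 0.1 3.0
   vertex 1.8 1.8 0.1
   vertex 3.4 4.1 0.3
  endloop
 endfacet
 facet normal -0.291 -0.955 -0.062
  outer loop
   vertex 3.6 0.1 3.0
   vertex 1.0 0.8 4.4
   vertex 0.1 1.1 4.0
  endloop
 endfacet
 facet normal -0.582 -0.717 -0.383
  outer loop
   vertex 1.8 1.0 1.6
   vertex 0.1 1.1 4.0
   vertex 1.8 1.8 0.1
  endloop
 endfacet
 facet normal -0.319 -0.929 -0.187
  outer loop
   vertex 1.8 1.0 1.6
   vertex 3.6 0.1 3.0
   vertex 0.1 1.1 4.0
  endloop
 endfacet
 facet normal -0.075 -0.880 -0.469
  outer loop
   vertex 1.8 1.0 1.6
   vertex 1.8 1.8 0.1
   vertex 3.6 0.1 3.0
  endloop
 endfacet
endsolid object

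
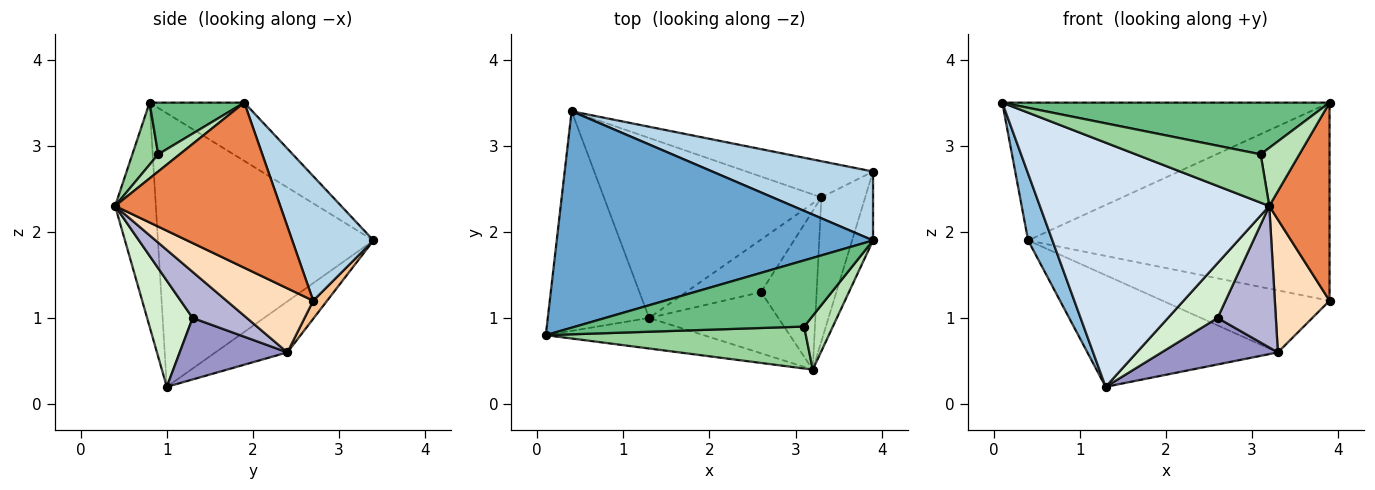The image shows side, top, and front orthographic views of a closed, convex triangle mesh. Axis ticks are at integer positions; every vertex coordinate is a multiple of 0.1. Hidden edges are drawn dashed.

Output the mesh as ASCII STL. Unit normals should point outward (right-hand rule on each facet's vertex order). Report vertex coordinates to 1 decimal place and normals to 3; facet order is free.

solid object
 facet normal -0.154 0.531 0.834
  outer loop
   vertex 0.4 3.4 1.9
   vertex 0.1 0.8 3.5
   vertex 3.9 1.9 3.5
  endloop
 endfacet
 facet normal -0.933 -0.105 -0.345
  outer loop
   vertex 1.3 1.0 0.2
   vertex 0.1 0.8 3.5
   vertex 0.4 3.4 1.9
  endloop
 endfacet
 facet normal 0.247 0.915 0.318
  outer loop
   vertex 3.9 2.7 1.2
   vertex 0.4 3.4 1.9
   vertex 3.9 1.9 3.5
  endloop
 endfacet
 facet normal -0.173 -0.977 -0.122
  outer loop
   vertex 3.2 0.4 2.3
   vertex 0.1 0.8 3.5
   vertex 1.3 1.0 0.2
  endloop
 endfacet
 facet normal 0.933 -0.341 -0.118
  outer loop
   vertex 3.2 0.4 2.3
   vertex 3.9 2.7 1.2
   vertex 3.9 1.9 3.5
  endloop
 endfacet
 facet normal -0.195 0.517 -0.833
  outer loop
   vertex 3.3 2.4 0.6
   vertex 1.3 1.0 0.2
   vertex 0.4 3.4 1.9
  endloop
 endfacet
 facet normal 0.072 0.862 -0.503
  outer loop
   vertex 3.3 2.4 0.6
   vertex 0.4 3.4 1.9
   vertex 3.9 2.7 1.2
  endloop
 endfacet
 facet normal 0.732 -0.462 -0.501
  outer loop
   vertex 3.3 2.4 0.6
   vertex 3.9 2.7 1.2
   vertex 3.2 0.4 2.3
  endloop
 endfacet
 facet normal 0.175 -0.606 0.776
  outer loop
   vertex 3.1 0.9 2.9
   vertex 3.9 1.9 3.5
   vertex 0.1 0.8 3.5
  endloop
 endfacet
 facet normal 0.154 -0.746 0.648
  outer loop
   vertex 3.1 0.9 2.9
   vertex 0.1 0.8 3.5
   vertex 3.2 0.4 2.3
  endloop
 endfacet
 facet normal 0.377 -0.679 0.629
  outer loop
   vertex 3.1 0.9 2.9
   vertex 3.2 0.4 2.3
   vertex 3.9 1.9 3.5
  endloop
 endfacet
 facet normal 0.522 -0.569 -0.635
  outer loop
   vertex 2.6 1.3 1.0
   vertex 3.2 0.4 2.3
   vertex 1.3 1.0 0.2
  endloop
 endfacet
 facet normal 0.523 -0.565 -0.638
  outer loop
   vertex 2.6 1.3 1.0
   vertex 1.3 1.0 0.2
   vertex 3.3 2.4 0.6
  endloop
 endfacet
 facet normal 0.526 -0.566 -0.635
  outer loop
   vertex 2.6 1.3 1.0
   vertex 3.3 2.4 0.6
   vertex 3.2 0.4 2.3
  endloop
 endfacet
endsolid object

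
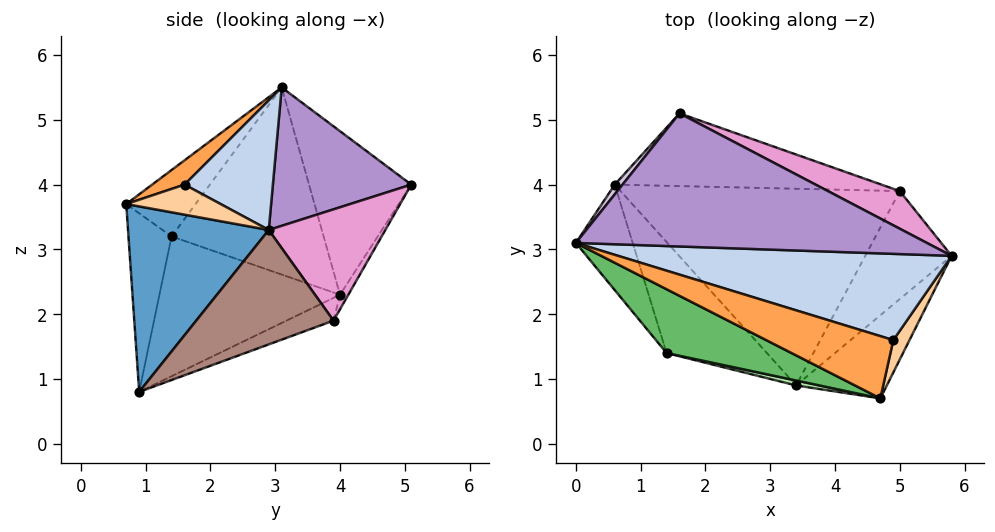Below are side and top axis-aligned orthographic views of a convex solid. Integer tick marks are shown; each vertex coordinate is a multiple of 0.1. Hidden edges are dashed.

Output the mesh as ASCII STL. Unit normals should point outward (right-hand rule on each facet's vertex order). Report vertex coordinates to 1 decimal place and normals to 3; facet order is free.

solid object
 facet normal 0.794 -0.468 -0.388
  outer loop
   vertex 3.4 0.9 0.8
   vertex 5.8 2.9 3.3
   vertex 4.7 0.7 3.7
  endloop
 endfacet
 facet normal 0.351 0.244 0.904
  outer loop
   vertex 4.9 1.6 4.0
   vertex 5.8 2.9 3.3
   vertex 0.0 3.1 5.5
  endloop
 endfacet
 facet normal 0.176 -0.346 0.921
  outer loop
   vertex 4.9 1.6 4.0
   vertex 0.0 3.1 5.5
   vertex 4.7 0.7 3.7
  endloop
 endfacet
 facet normal 0.830 -0.334 0.447
  outer loop
   vertex 4.9 1.6 4.0
   vertex 4.7 0.7 3.7
   vertex 5.8 2.9 3.3
  endloop
 endfacet
 facet normal -0.251 -0.845 0.472
  outer loop
   vertex 1.4 1.4 3.2
   vertex 4.7 0.7 3.7
   vertex 0.0 3.1 5.5
  endloop
 endfacet
 facet normal -0.211 -0.977 0.027
  outer loop
   vertex 1.4 1.4 3.2
   vertex 3.4 0.9 0.8
   vertex 4.7 0.7 3.7
  endloop
 endfacet
 facet normal -0.890 -0.367 -0.270
  outer loop
   vertex 1.4 1.4 3.2
   vertex 0.0 3.1 5.5
   vertex 0.6 4.0 2.3
  endloop
 endfacet
 facet normal -0.740 -0.412 -0.531
  outer loop
   vertex 1.4 1.4 3.2
   vertex 0.6 4.0 2.3
   vertex 3.4 0.9 0.8
  endloop
 endfacet
 facet normal 0.340 0.375 0.862
  outer loop
   vertex 1.6 5.1 4.0
   vertex 0.0 3.1 5.5
   vertex 5.8 2.9 3.3
  endloop
 endfacet
 facet normal -0.767 0.641 0.036
  outer loop
   vertex 1.6 5.1 4.0
   vertex 0.6 4.0 2.3
   vertex 0.0 3.1 5.5
  endloop
 endfacet
 facet normal 0.782 -0.201 -0.590
  outer loop
   vertex 5.0 3.9 1.9
   vertex 5.8 2.9 3.3
   vertex 3.4 0.9 0.8
  endloop
 endfacet
 facet normal -0.075 0.378 -0.923
  outer loop
   vertex 5.0 3.9 1.9
   vertex 3.4 0.9 0.8
   vertex 0.6 4.0 2.3
  endloop
 endfacet
 facet normal 0.481 0.820 0.311
  outer loop
   vertex 5.0 3.9 1.9
   vertex 1.6 5.1 4.0
   vertex 5.8 2.9 3.3
  endloop
 endfacet
 facet normal -0.029 0.847 -0.531
  outer loop
   vertex 5.0 3.9 1.9
   vertex 0.6 4.0 2.3
   vertex 1.6 5.1 4.0
  endloop
 endfacet
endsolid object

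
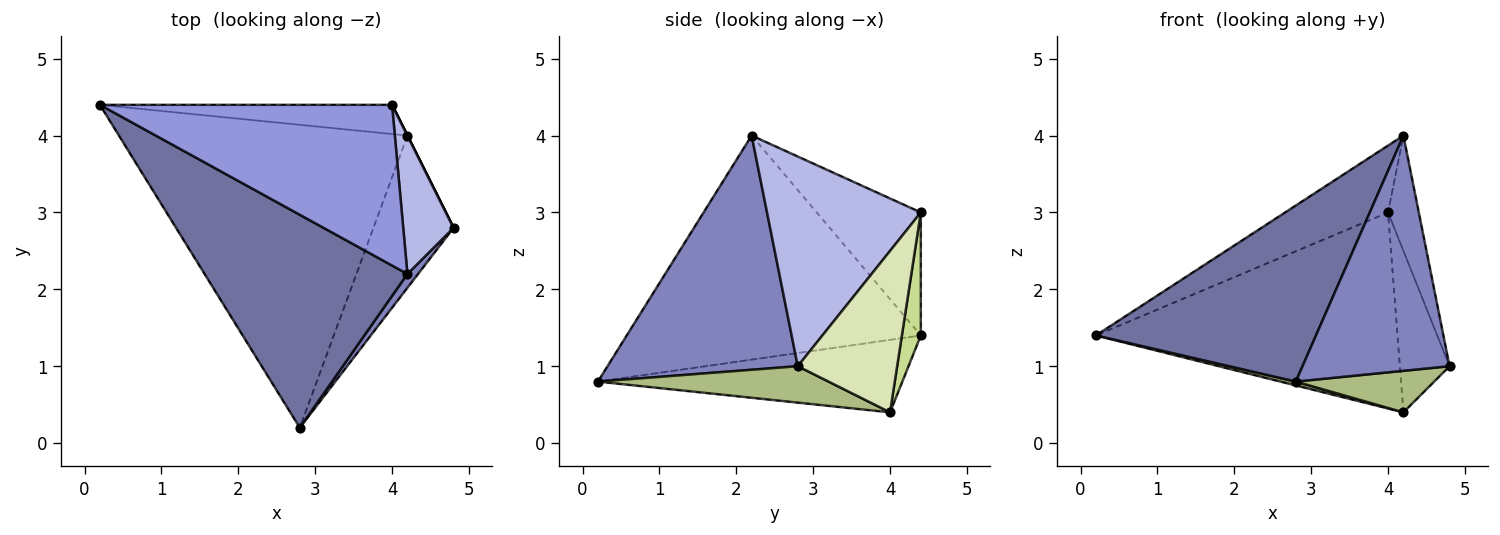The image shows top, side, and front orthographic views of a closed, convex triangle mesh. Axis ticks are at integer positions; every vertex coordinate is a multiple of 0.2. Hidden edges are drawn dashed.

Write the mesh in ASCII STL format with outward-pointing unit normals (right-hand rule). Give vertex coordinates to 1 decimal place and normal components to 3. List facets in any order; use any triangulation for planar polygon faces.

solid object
 facet normal -0.648 -0.485 0.587
  outer loop
   vertex 4.2 2.2 4.0
   vertex 0.2 4.4 1.4
   vertex 2.8 0.2 0.8
  endloop
 endfacet
 facet normal 0.791 -0.611 0.036
  outer loop
   vertex 4.2 2.2 4.0
   vertex 2.8 0.2 0.8
   vertex 4.8 2.8 1.0
  endloop
 endfacet
 facet normal -0.362 0.358 0.860
  outer loop
   vertex 4.0 4.4 3.0
   vertex 0.2 4.4 1.4
   vertex 4.2 2.2 4.0
  endloop
 endfacet
 facet normal 0.955 0.191 0.229
  outer loop
   vertex 4.0 4.4 3.0
   vertex 4.2 2.2 4.0
   vertex 4.8 2.8 1.0
  endloop
 endfacet
 facet normal -0.244 -0.012 -0.970
  outer loop
   vertex 4.2 4.0 0.4
   vertex 2.8 0.2 0.8
   vertex 0.2 4.4 1.4
  endloop
 endfacet
 facet normal 0.402 -0.241 -0.884
  outer loop
   vertex 4.2 4.0 0.4
   vertex 4.8 2.8 1.0
   vertex 2.8 0.2 0.8
  endloop
 endfacet
 facet normal 0.062 0.987 -0.147
  outer loop
   vertex 4.2 4.0 0.4
   vertex 0.2 4.4 1.4
   vertex 4.0 4.4 3.0
  endloop
 endfacet
 facet normal 0.894 0.447 0.000
  outer loop
   vertex 4.2 4.0 0.4
   vertex 4.0 4.4 3.0
   vertex 4.8 2.8 1.0
  endloop
 endfacet
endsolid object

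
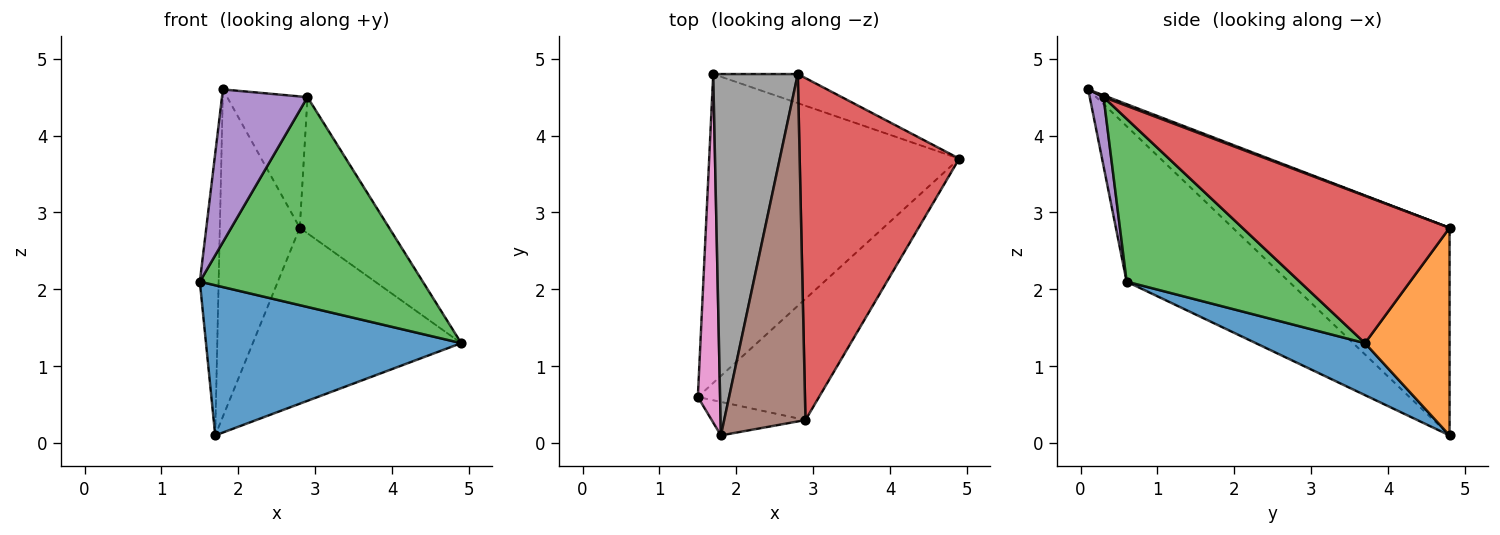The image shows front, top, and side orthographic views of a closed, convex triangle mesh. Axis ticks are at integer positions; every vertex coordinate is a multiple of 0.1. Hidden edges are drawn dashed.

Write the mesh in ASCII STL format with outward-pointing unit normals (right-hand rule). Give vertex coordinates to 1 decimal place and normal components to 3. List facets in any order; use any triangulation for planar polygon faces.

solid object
 facet normal 0.184 -0.430 -0.884
  outer loop
   vertex 1.7 4.8 0.1
   vertex 4.9 3.7 1.3
   vertex 1.5 0.6 2.1
  endloop
 endfacet
 facet normal 0.372 0.916 -0.151
  outer loop
   vertex 2.8 4.8 2.8
   vertex 4.9 3.7 1.3
   vertex 1.7 4.8 0.1
  endloop
 endfacet
 facet normal 0.558 -0.719 -0.415
  outer loop
   vertex 2.9 0.3 4.5
   vertex 1.5 0.6 2.1
   vertex 4.9 3.7 1.3
  endloop
 endfacet
 facet normal 0.651 0.281 0.705
  outer loop
   vertex 2.9 0.3 4.5
   vertex 4.9 3.7 1.3
   vertex 2.8 4.8 2.8
  endloop
 endfacet
 facet normal 0.156 -0.965 -0.212
  outer loop
   vertex 1.8 0.1 4.6
   vertex 1.5 0.6 2.1
   vertex 2.9 0.3 4.5
  endloop
 endfacet
 facet normal 0.021 0.354 0.935
  outer loop
   vertex 1.8 0.1 4.6
   vertex 2.9 0.3 4.5
   vertex 2.8 4.8 2.8
  endloop
 endfacet
 facet normal -0.983 0.114 0.141
  outer loop
   vertex 1.8 0.1 4.6
   vertex 1.7 4.8 0.1
   vertex 1.5 0.6 2.1
  endloop
 endfacet
 facet normal -0.876 0.323 0.357
  outer loop
   vertex 1.8 0.1 4.6
   vertex 2.8 4.8 2.8
   vertex 1.7 4.8 0.1
  endloop
 endfacet
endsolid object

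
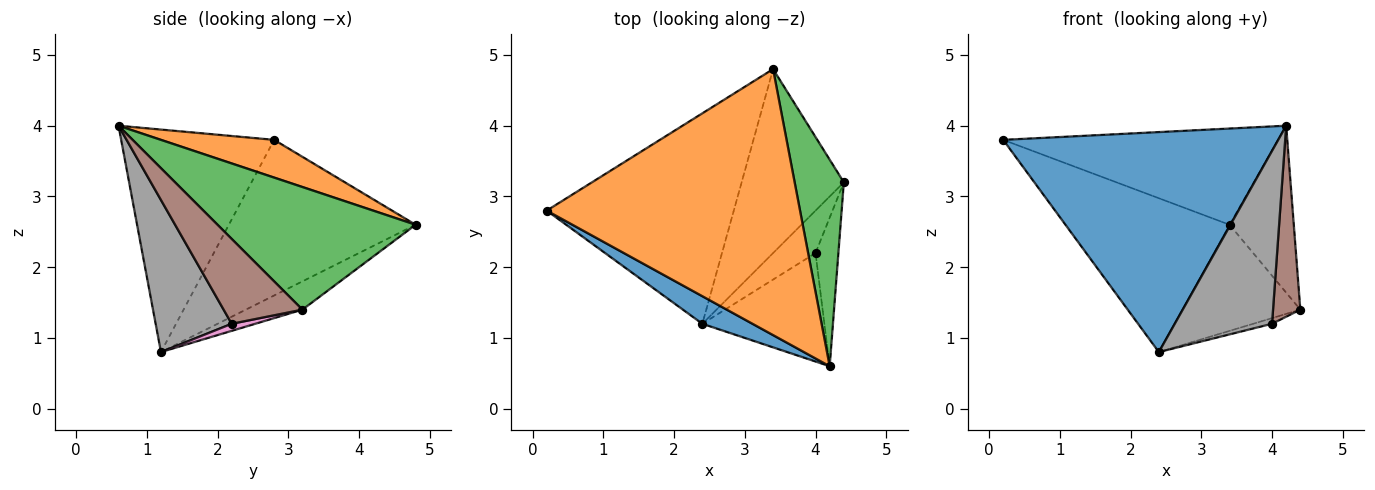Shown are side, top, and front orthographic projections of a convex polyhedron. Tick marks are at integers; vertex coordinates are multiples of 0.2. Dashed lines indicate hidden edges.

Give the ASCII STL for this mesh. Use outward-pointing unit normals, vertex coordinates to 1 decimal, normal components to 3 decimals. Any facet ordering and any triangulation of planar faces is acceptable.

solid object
 facet normal -0.483 -0.869 0.109
  outer loop
   vertex 2.4 1.2 0.8
   vertex 4.2 0.6 4.0
   vertex 0.2 2.8 3.8
  endloop
 endfacet
 facet normal 0.139 0.337 0.931
  outer loop
   vertex 3.4 4.8 2.6
   vertex 0.2 2.8 3.8
   vertex 4.2 0.6 4.0
  endloop
 endfacet
 facet normal 0.889 0.288 0.356
  outer loop
   vertex 3.4 4.8 2.6
   vertex 4.2 0.6 4.0
   vertex 4.4 3.2 1.4
  endloop
 endfacet
 facet normal -0.558 0.490 -0.670
  outer loop
   vertex 3.4 4.8 2.6
   vertex 2.4 1.2 0.8
   vertex 0.2 2.8 3.8
  endloop
 endfacet
 facet normal -0.233 0.486 -0.842
  outer loop
   vertex 3.4 4.8 2.6
   vertex 4.4 3.2 1.4
   vertex 2.4 1.2 0.8
  endloop
 endfacet
 facet normal 0.916 -0.317 -0.247
  outer loop
   vertex 4.0 2.2 1.2
   vertex 4.4 3.2 1.4
   vertex 4.2 0.6 4.0
  endloop
 endfacet
 facet normal 0.163 0.130 -0.978
  outer loop
   vertex 4.0 2.2 1.2
   vertex 2.4 1.2 0.8
   vertex 4.4 3.2 1.4
  endloop
 endfacet
 facet normal 0.552 -0.706 -0.443
  outer loop
   vertex 4.0 2.2 1.2
   vertex 4.2 0.6 4.0
   vertex 2.4 1.2 0.8
  endloop
 endfacet
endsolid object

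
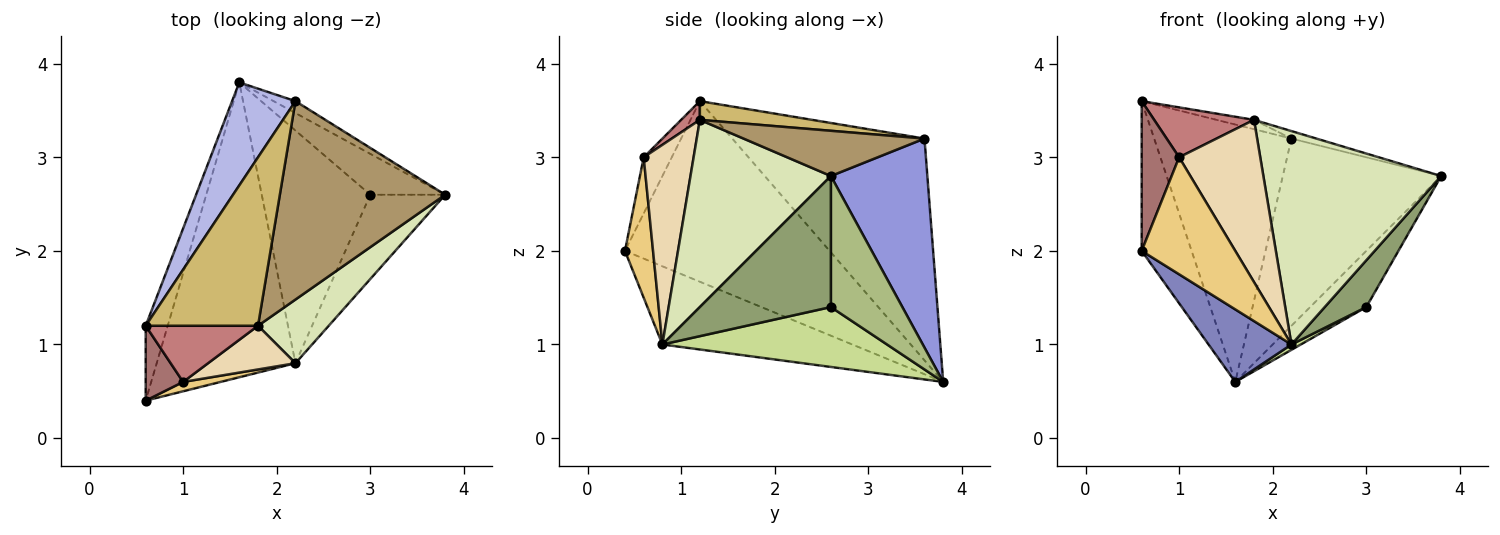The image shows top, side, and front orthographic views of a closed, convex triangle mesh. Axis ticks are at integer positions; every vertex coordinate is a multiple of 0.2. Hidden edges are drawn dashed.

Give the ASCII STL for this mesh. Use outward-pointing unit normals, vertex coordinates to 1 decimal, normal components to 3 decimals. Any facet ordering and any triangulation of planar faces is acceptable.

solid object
 facet normal -0.965 0.235 -0.118
  outer loop
   vertex 0.6 1.2 3.6
   vertex 1.6 3.8 0.6
   vertex 0.6 0.4 2.0
  endloop
 endfacet
 facet normal -0.480 -0.210 -0.852
  outer loop
   vertex 2.2 0.8 1.0
   vertex 0.6 0.4 2.0
   vertex 1.6 3.8 0.6
  endloop
 endfacet
 facet normal 0.519 0.853 -0.054
  outer loop
   vertex 2.2 3.6 3.2
   vertex 3.8 2.6 2.8
   vertex 1.6 3.8 0.6
  endloop
 endfacet
 facet normal -0.793 0.566 0.226
  outer loop
   vertex 2.2 3.6 3.2
   vertex 1.6 3.8 0.6
   vertex 0.6 1.2 3.6
  endloop
 endfacet
 facet normal 0.837 -0.266 -0.478
  outer loop
   vertex 3.0 2.6 1.4
   vertex 3.8 2.6 2.8
   vertex 2.2 0.8 1.0
  endloop
 endfacet
 facet normal 0.717 0.564 -0.410
  outer loop
   vertex 3.0 2.6 1.4
   vertex 1.6 3.8 0.6
   vertex 3.8 2.6 2.8
  endloop
 endfacet
 facet normal 0.483 -0.020 -0.875
  outer loop
   vertex 3.0 2.6 1.4
   vertex 2.2 0.8 1.0
   vertex 1.6 3.8 0.6
  endloop
 endfacet
 facet normal 0.603 -0.764 0.228
  outer loop
   vertex 1.8 1.2 3.4
   vertex 2.2 0.8 1.0
   vertex 3.8 2.6 2.8
  endloop
 endfacet
 facet normal 0.264 0.036 0.964
  outer loop
   vertex 1.8 1.2 3.4
   vertex 3.8 2.6 2.8
   vertex 2.2 3.6 3.2
  endloop
 endfacet
 facet normal 0.164 0.055 0.985
  outer loop
   vertex 1.8 1.2 3.4
   vertex 2.2 3.6 3.2
   vertex 0.6 1.2 3.6
  endloop
 endfacet
 facet normal 0.287 -0.955 0.076
  outer loop
   vertex 1.0 0.6 3.0
   vertex 0.6 0.4 2.0
   vertex 2.2 0.8 1.0
  endloop
 endfacet
 facet normal 0.511 -0.830 0.223
  outer loop
   vertex 1.0 0.6 3.0
   vertex 2.2 0.8 1.0
   vertex 1.8 1.2 3.4
  endloop
 endfacet
 facet normal -0.557 -0.743 0.371
  outer loop
   vertex 1.0 0.6 3.0
   vertex 0.6 1.2 3.6
   vertex 0.6 0.4 2.0
  endloop
 endfacet
 facet normal 0.124 -0.659 0.742
  outer loop
   vertex 1.0 0.6 3.0
   vertex 1.8 1.2 3.4
   vertex 0.6 1.2 3.6
  endloop
 endfacet
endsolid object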